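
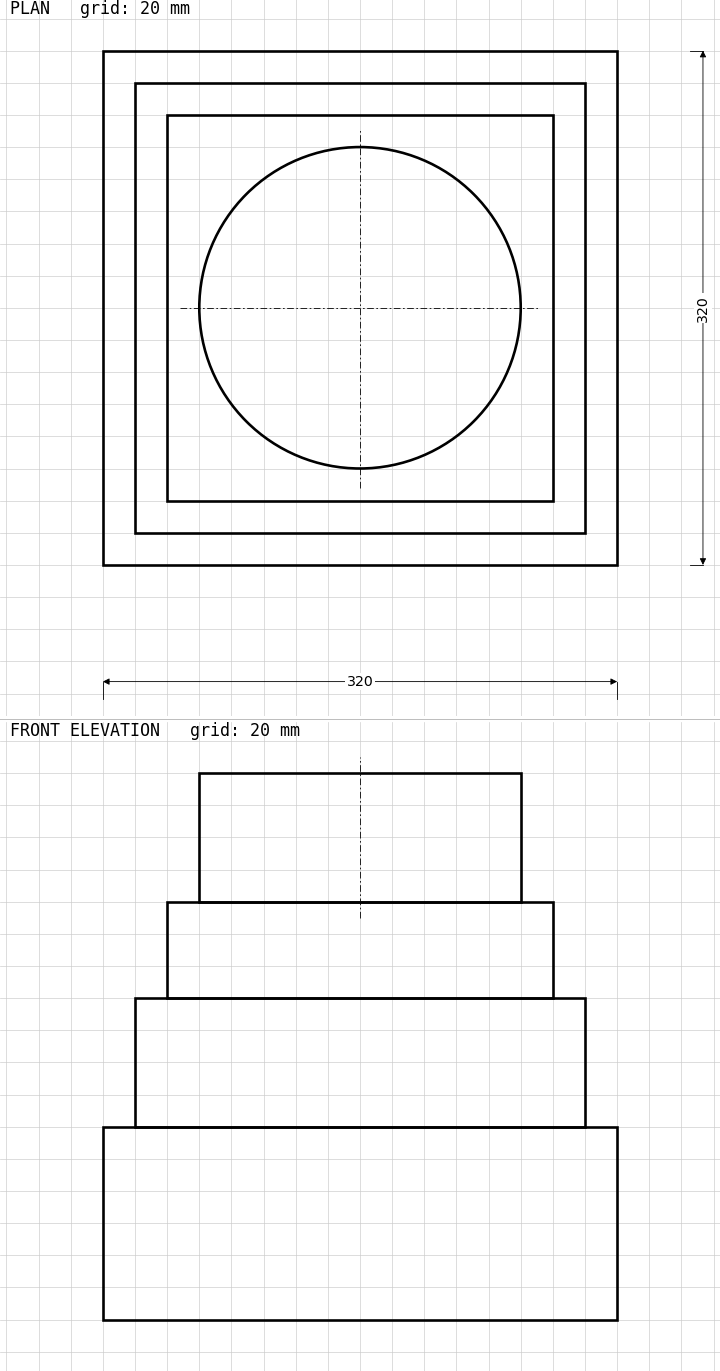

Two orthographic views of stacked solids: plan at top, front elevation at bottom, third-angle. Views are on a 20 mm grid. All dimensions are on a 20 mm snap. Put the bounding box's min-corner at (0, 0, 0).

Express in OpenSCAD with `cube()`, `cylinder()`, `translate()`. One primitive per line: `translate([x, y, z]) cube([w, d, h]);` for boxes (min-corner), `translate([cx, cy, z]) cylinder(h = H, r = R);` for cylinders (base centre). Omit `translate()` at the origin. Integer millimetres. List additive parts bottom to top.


cube([320, 320, 120]);
translate([20, 20, 120]) cube([280, 280, 80]);
translate([40, 40, 200]) cube([240, 240, 60]);
translate([160, 160, 260]) cylinder(h = 80, r = 100);


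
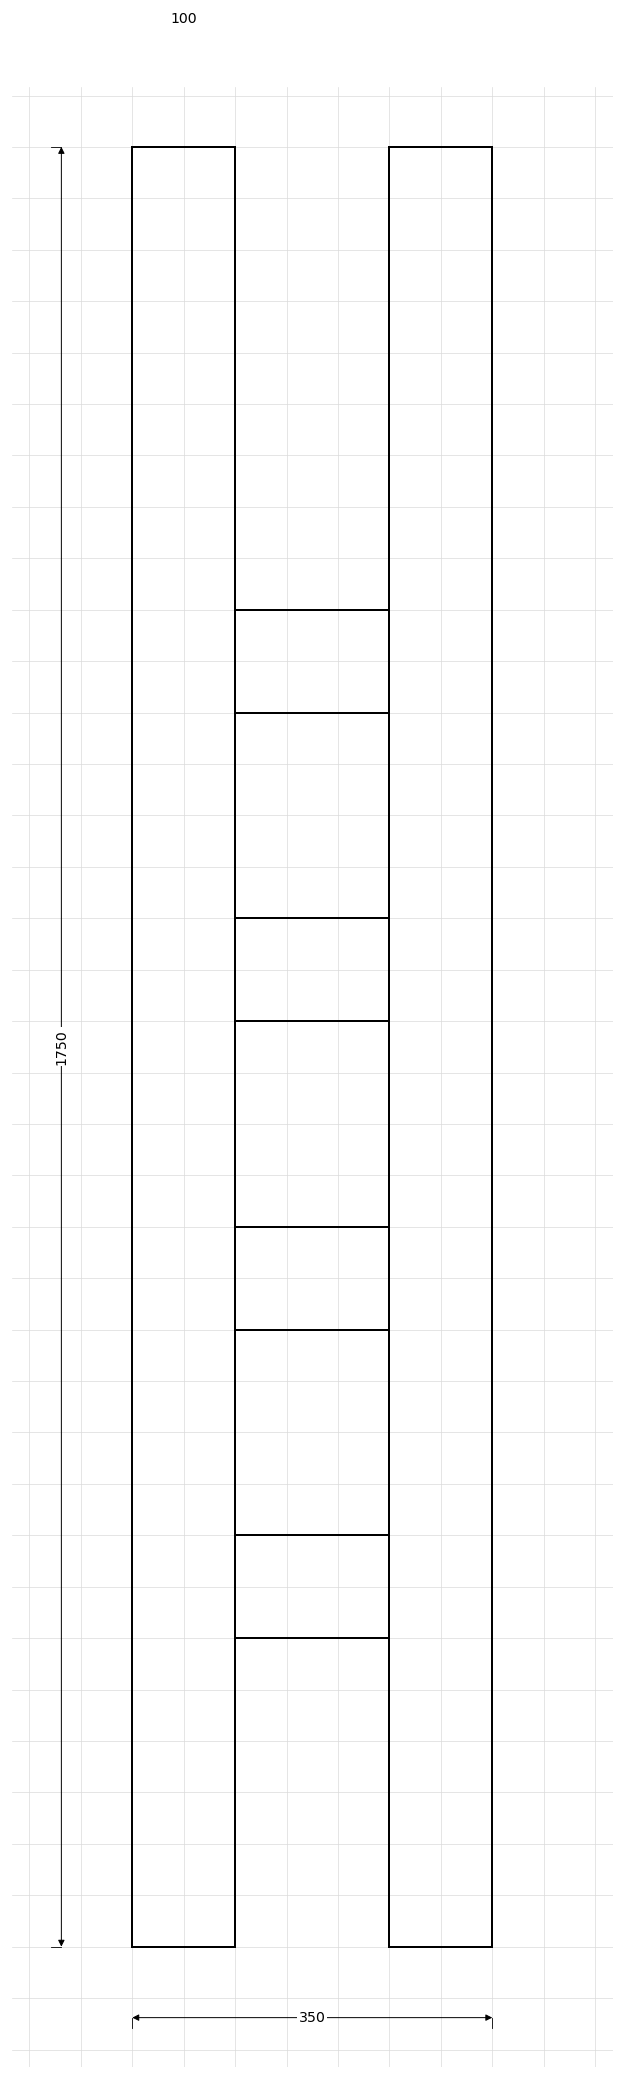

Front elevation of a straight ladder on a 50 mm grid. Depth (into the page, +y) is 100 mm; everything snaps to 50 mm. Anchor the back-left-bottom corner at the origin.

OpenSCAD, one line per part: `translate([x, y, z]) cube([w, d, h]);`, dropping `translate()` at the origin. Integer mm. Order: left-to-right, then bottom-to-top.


cube([100, 100, 1750]);
translate([100, 0, 300]) cube([150, 100, 100]);
translate([100, 0, 600]) cube([150, 100, 100]);
translate([100, 0, 900]) cube([150, 100, 100]);
translate([100, 0, 1200]) cube([150, 100, 100]);
translate([250, 0, 0]) cube([100, 100, 1750]);


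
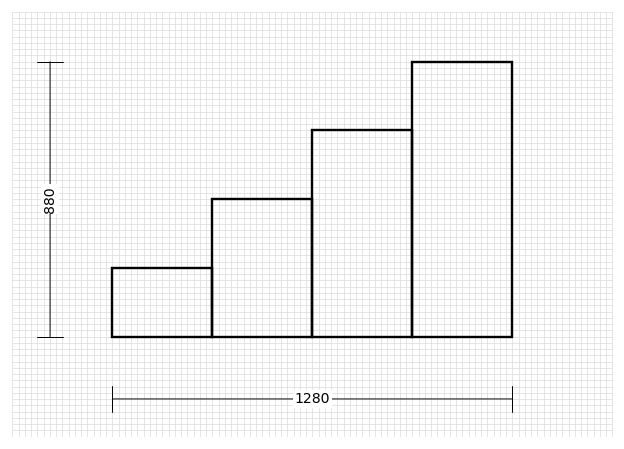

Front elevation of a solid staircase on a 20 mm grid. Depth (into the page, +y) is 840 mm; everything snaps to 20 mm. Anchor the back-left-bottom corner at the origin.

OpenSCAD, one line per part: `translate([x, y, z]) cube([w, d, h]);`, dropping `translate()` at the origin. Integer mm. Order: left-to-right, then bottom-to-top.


cube([320, 840, 220]);
translate([320, 0, 0]) cube([320, 840, 440]);
translate([640, 0, 0]) cube([320, 840, 660]);
translate([960, 0, 0]) cube([320, 840, 880]);


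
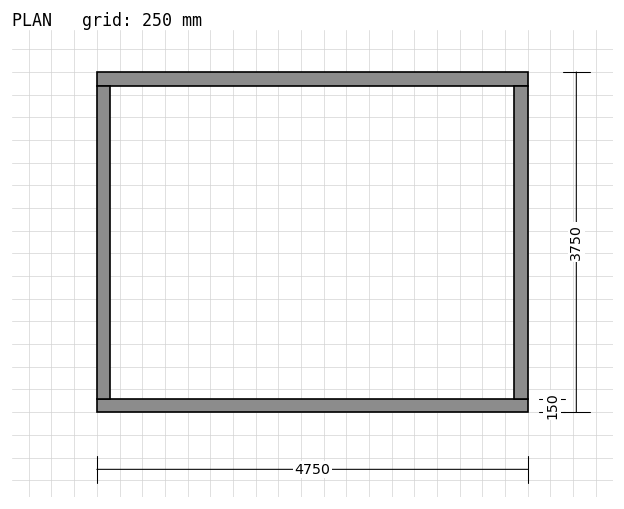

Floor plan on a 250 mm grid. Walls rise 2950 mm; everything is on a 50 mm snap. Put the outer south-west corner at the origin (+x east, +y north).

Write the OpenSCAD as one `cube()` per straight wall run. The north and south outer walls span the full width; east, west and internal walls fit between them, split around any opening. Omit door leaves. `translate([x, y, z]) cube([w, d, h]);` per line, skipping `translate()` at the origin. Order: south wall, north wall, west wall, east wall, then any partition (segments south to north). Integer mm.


cube([4750, 150, 2950]);
translate([0, 3600, 0]) cube([4750, 150, 2950]);
translate([0, 150, 0]) cube([150, 3450, 2950]);
translate([4600, 150, 0]) cube([150, 3450, 2950]);


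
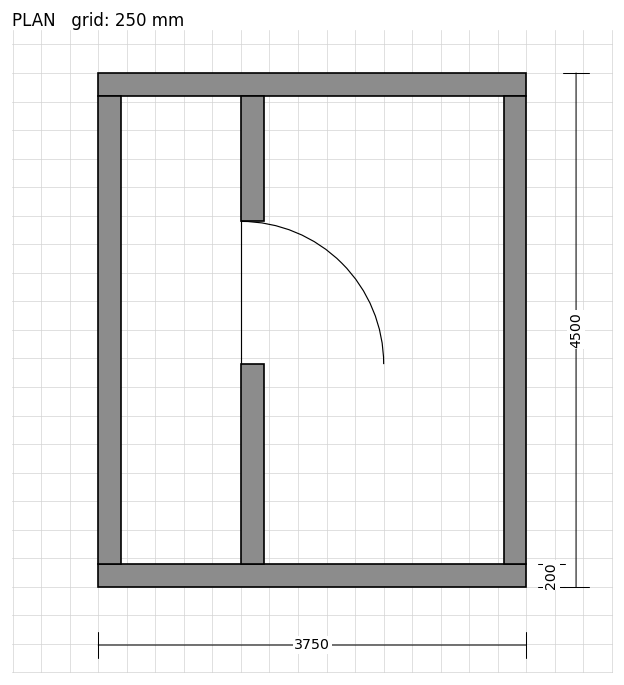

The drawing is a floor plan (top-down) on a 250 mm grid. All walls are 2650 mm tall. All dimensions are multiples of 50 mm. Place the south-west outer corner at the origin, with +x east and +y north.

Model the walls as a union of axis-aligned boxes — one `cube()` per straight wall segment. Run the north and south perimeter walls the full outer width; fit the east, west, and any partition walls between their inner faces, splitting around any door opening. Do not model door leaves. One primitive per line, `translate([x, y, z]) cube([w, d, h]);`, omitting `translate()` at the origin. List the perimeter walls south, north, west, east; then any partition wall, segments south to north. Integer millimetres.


cube([3750, 200, 2650]);
translate([0, 4300, 0]) cube([3750, 200, 2650]);
translate([0, 200, 0]) cube([200, 4100, 2650]);
translate([3550, 200, 0]) cube([200, 4100, 2650]);
translate([1250, 200, 0]) cube([200, 1750, 2650]);
translate([1250, 3200, 0]) cube([200, 1100, 2650]);


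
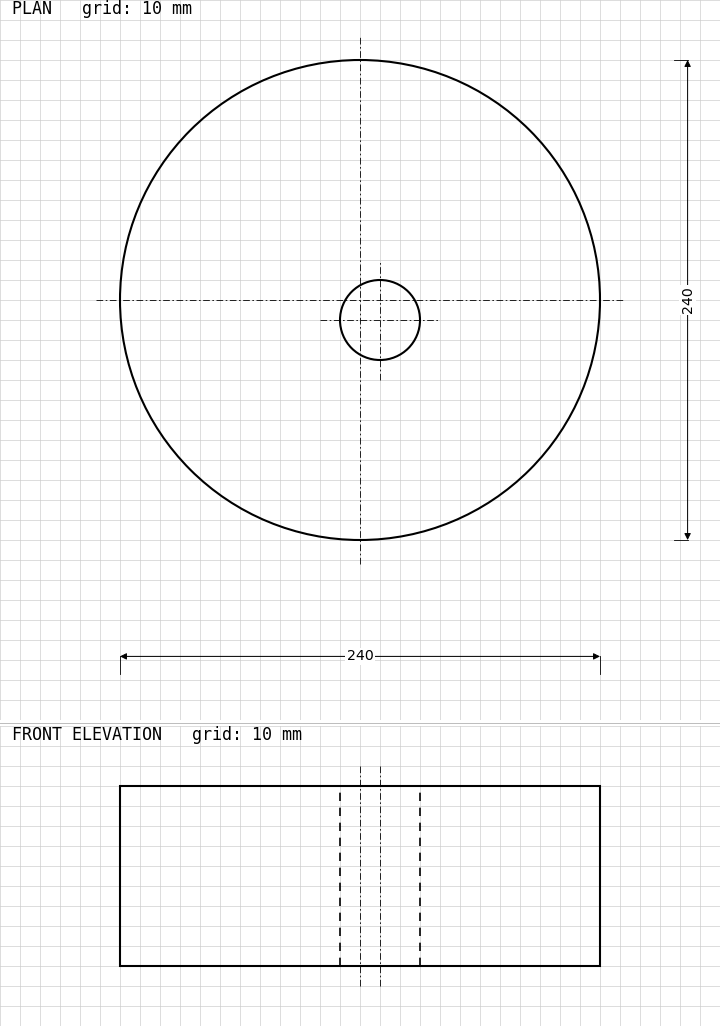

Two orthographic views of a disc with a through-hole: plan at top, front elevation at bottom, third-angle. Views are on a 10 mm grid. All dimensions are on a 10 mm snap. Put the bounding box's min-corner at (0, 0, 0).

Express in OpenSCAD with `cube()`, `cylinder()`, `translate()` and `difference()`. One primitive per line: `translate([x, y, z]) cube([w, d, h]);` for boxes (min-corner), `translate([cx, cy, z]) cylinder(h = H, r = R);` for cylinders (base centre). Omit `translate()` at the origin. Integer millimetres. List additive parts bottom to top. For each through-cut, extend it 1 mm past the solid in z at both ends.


difference() {
  translate([120, 120, 0]) cylinder(h = 90, r = 120);
  translate([130, 110, -1]) cylinder(h = 92, r = 20);
}


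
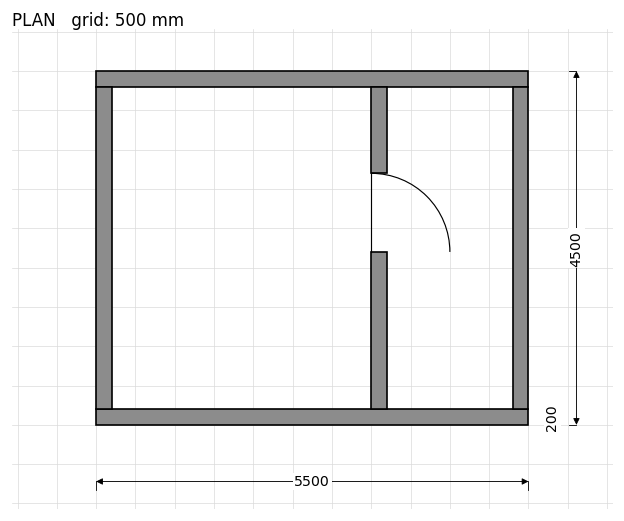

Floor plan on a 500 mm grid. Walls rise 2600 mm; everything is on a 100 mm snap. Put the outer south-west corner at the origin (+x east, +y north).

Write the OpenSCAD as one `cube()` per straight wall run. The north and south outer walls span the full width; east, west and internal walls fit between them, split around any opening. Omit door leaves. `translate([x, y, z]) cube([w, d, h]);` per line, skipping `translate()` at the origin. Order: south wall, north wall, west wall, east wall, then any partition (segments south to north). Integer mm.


cube([5500, 200, 2600]);
translate([0, 4300, 0]) cube([5500, 200, 2600]);
translate([0, 200, 0]) cube([200, 4100, 2600]);
translate([5300, 200, 0]) cube([200, 4100, 2600]);
translate([3500, 200, 0]) cube([200, 2000, 2600]);
translate([3500, 3200, 0]) cube([200, 1100, 2600]);


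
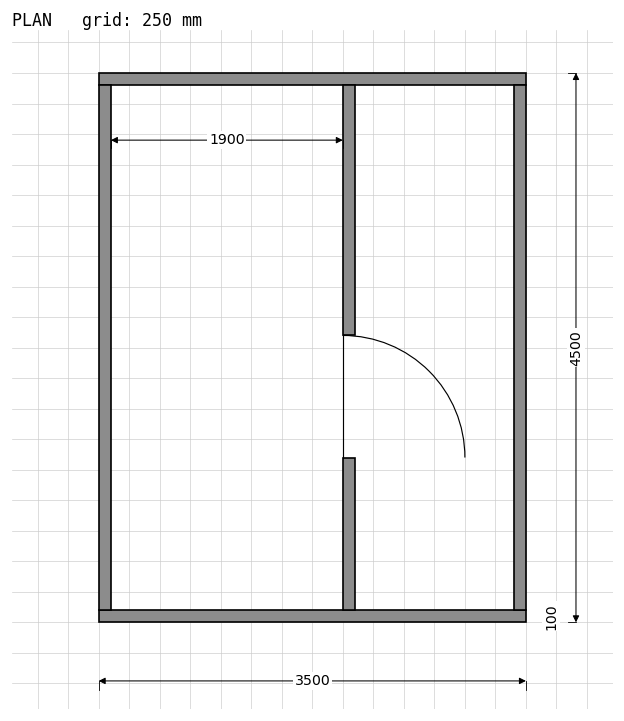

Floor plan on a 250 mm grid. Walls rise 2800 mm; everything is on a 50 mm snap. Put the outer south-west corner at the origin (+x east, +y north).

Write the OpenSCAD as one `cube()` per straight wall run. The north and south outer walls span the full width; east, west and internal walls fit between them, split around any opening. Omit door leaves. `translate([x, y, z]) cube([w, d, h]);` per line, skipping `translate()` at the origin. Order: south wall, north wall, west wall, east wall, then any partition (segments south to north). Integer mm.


cube([3500, 100, 2800]);
translate([0, 4400, 0]) cube([3500, 100, 2800]);
translate([0, 100, 0]) cube([100, 4300, 2800]);
translate([3400, 100, 0]) cube([100, 4300, 2800]);
translate([2000, 100, 0]) cube([100, 1250, 2800]);
translate([2000, 2350, 0]) cube([100, 2050, 2800]);


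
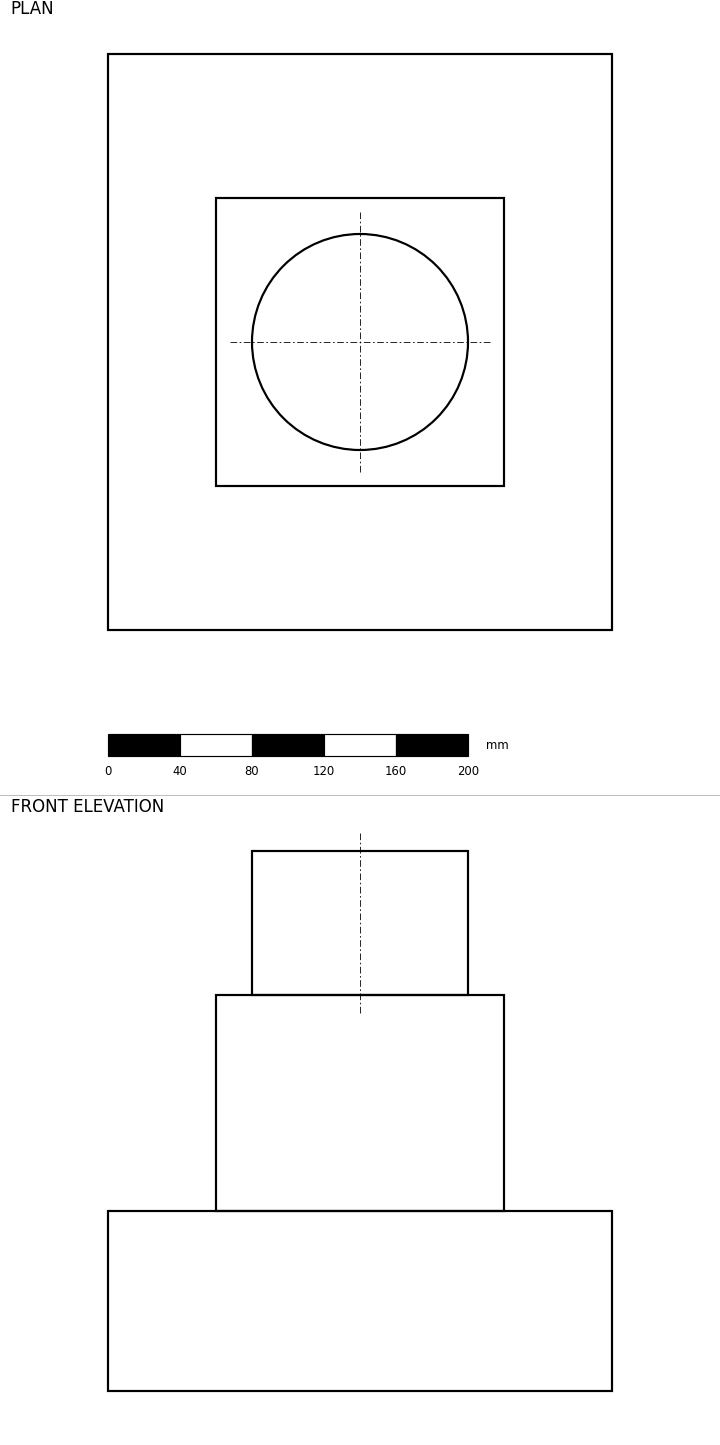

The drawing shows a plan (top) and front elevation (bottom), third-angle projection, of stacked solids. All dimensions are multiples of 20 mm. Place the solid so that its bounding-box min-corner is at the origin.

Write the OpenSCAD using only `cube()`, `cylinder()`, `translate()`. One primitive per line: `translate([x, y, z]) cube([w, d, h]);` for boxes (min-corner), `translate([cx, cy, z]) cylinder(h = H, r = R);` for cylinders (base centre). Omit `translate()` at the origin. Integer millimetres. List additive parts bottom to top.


cube([280, 320, 100]);
translate([60, 80, 100]) cube([160, 160, 120]);
translate([140, 160, 220]) cylinder(h = 80, r = 60);


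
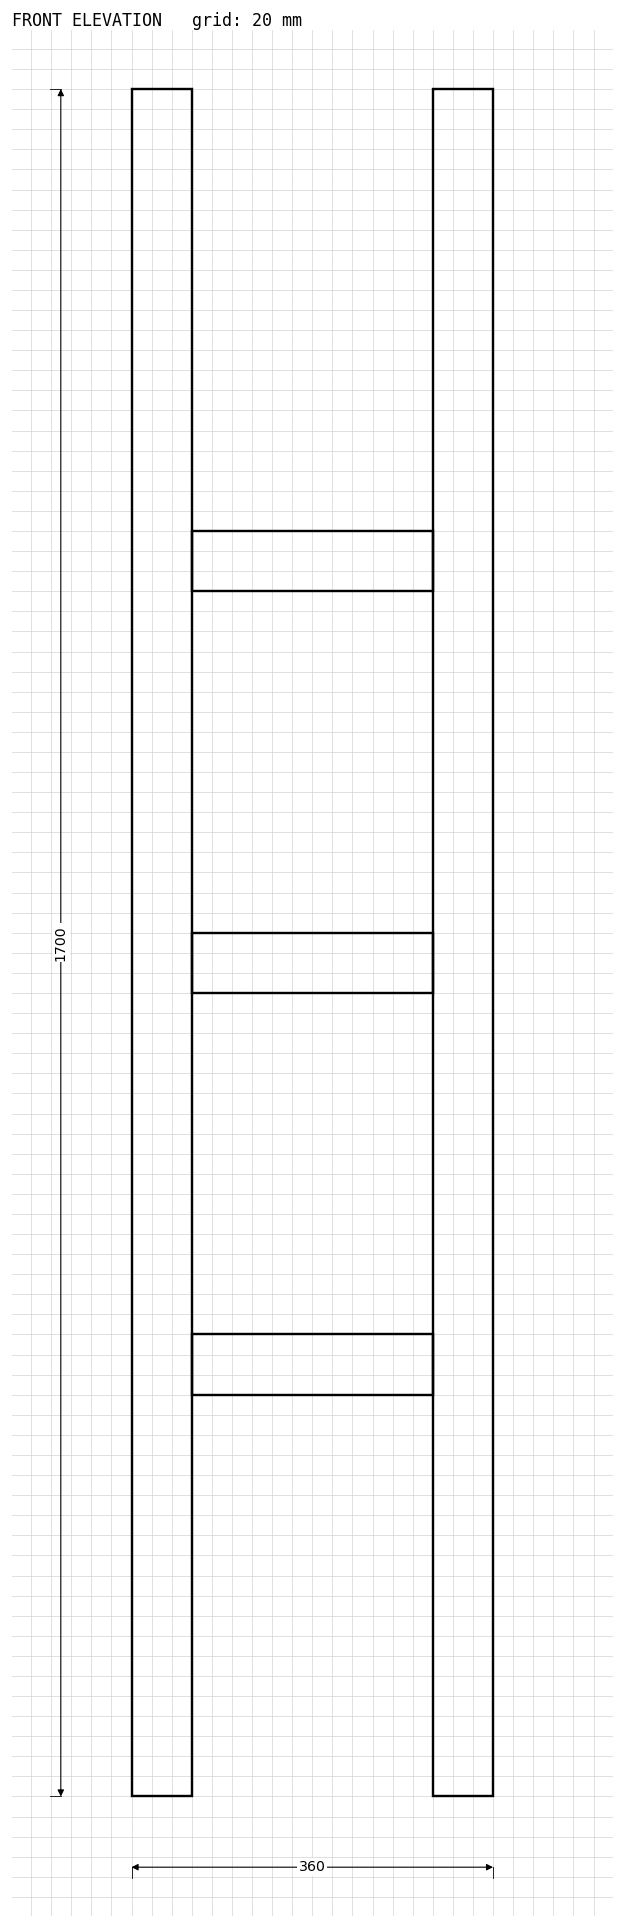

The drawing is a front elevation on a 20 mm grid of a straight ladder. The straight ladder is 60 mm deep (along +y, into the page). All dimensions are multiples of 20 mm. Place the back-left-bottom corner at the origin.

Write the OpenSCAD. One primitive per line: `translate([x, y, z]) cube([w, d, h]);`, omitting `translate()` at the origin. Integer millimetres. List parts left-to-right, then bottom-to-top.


cube([60, 60, 1700]);
translate([60, 0, 400]) cube([240, 60, 60]);
translate([60, 0, 800]) cube([240, 60, 60]);
translate([60, 0, 1200]) cube([240, 60, 60]);
translate([300, 0, 0]) cube([60, 60, 1700]);


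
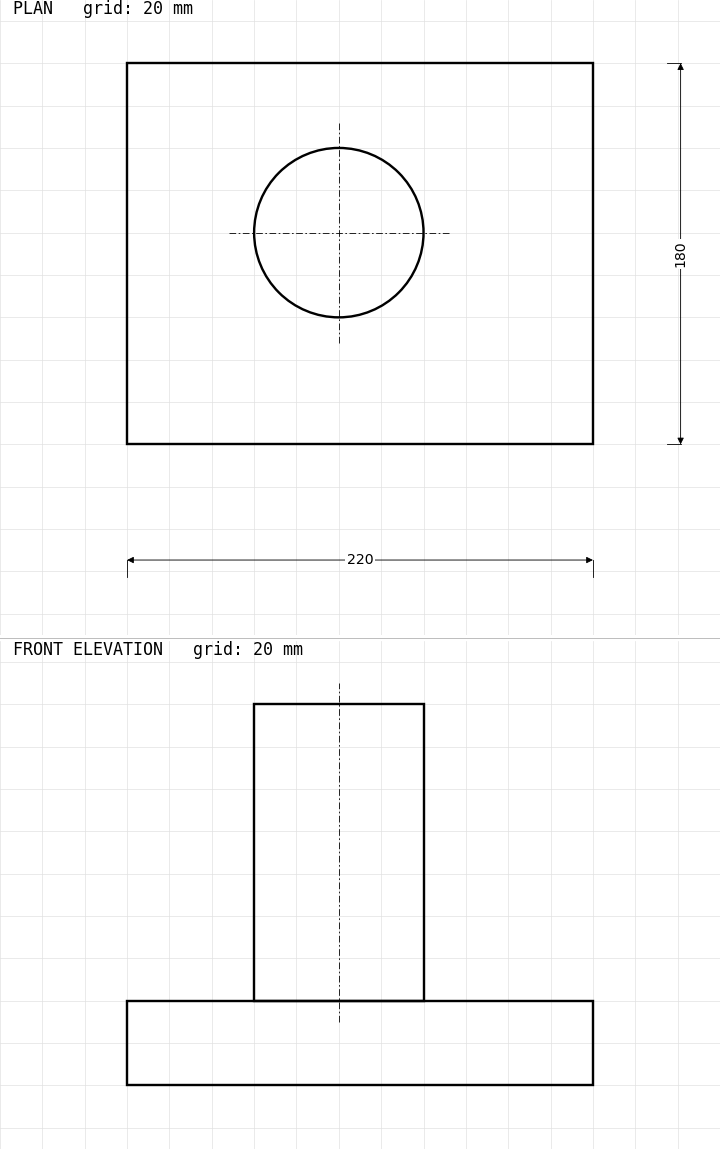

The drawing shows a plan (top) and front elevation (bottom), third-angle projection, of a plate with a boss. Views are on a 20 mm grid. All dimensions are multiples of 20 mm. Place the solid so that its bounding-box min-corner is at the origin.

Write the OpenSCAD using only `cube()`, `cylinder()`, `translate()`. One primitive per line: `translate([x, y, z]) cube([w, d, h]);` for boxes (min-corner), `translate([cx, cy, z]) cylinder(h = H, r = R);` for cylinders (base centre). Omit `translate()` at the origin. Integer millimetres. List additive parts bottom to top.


cube([220, 180, 40]);
translate([100, 100, 40]) cylinder(h = 140, r = 40);


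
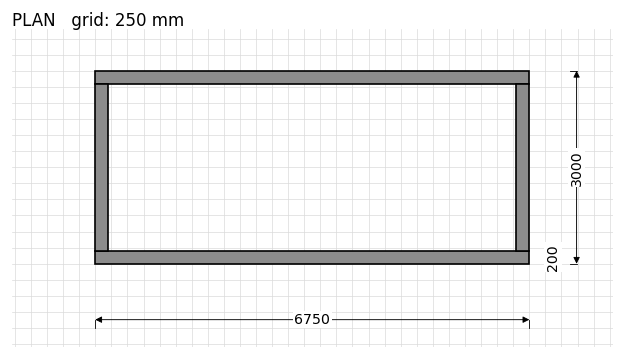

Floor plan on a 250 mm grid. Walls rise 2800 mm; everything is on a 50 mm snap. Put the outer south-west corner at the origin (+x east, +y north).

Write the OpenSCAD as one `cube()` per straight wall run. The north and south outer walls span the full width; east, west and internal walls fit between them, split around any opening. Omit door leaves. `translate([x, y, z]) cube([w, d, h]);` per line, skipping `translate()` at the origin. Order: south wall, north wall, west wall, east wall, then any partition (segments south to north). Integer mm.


cube([6750, 200, 2800]);
translate([0, 2800, 0]) cube([6750, 200, 2800]);
translate([0, 200, 0]) cube([200, 2600, 2800]);
translate([6550, 200, 0]) cube([200, 2600, 2800]);


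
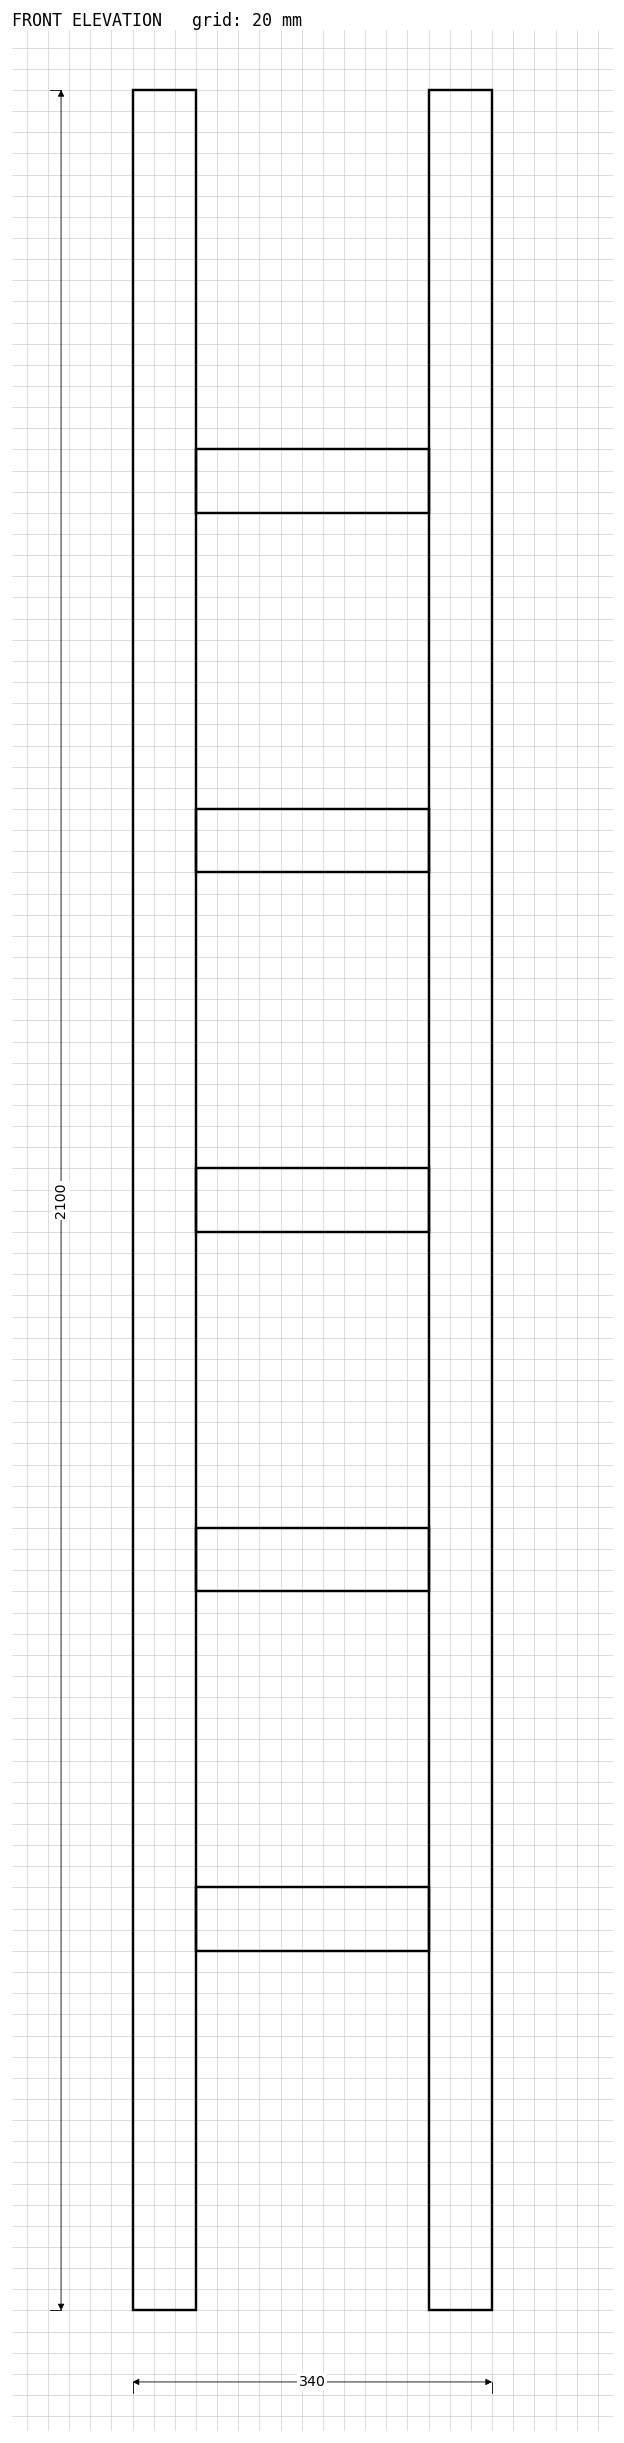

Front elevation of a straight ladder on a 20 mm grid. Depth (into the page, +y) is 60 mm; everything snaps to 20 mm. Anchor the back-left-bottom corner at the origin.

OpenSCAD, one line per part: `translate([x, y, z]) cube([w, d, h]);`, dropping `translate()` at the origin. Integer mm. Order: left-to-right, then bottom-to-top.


cube([60, 60, 2100]);
translate([60, 0, 340]) cube([220, 60, 60]);
translate([60, 0, 680]) cube([220, 60, 60]);
translate([60, 0, 1020]) cube([220, 60, 60]);
translate([60, 0, 1360]) cube([220, 60, 60]);
translate([60, 0, 1700]) cube([220, 60, 60]);
translate([280, 0, 0]) cube([60, 60, 2100]);


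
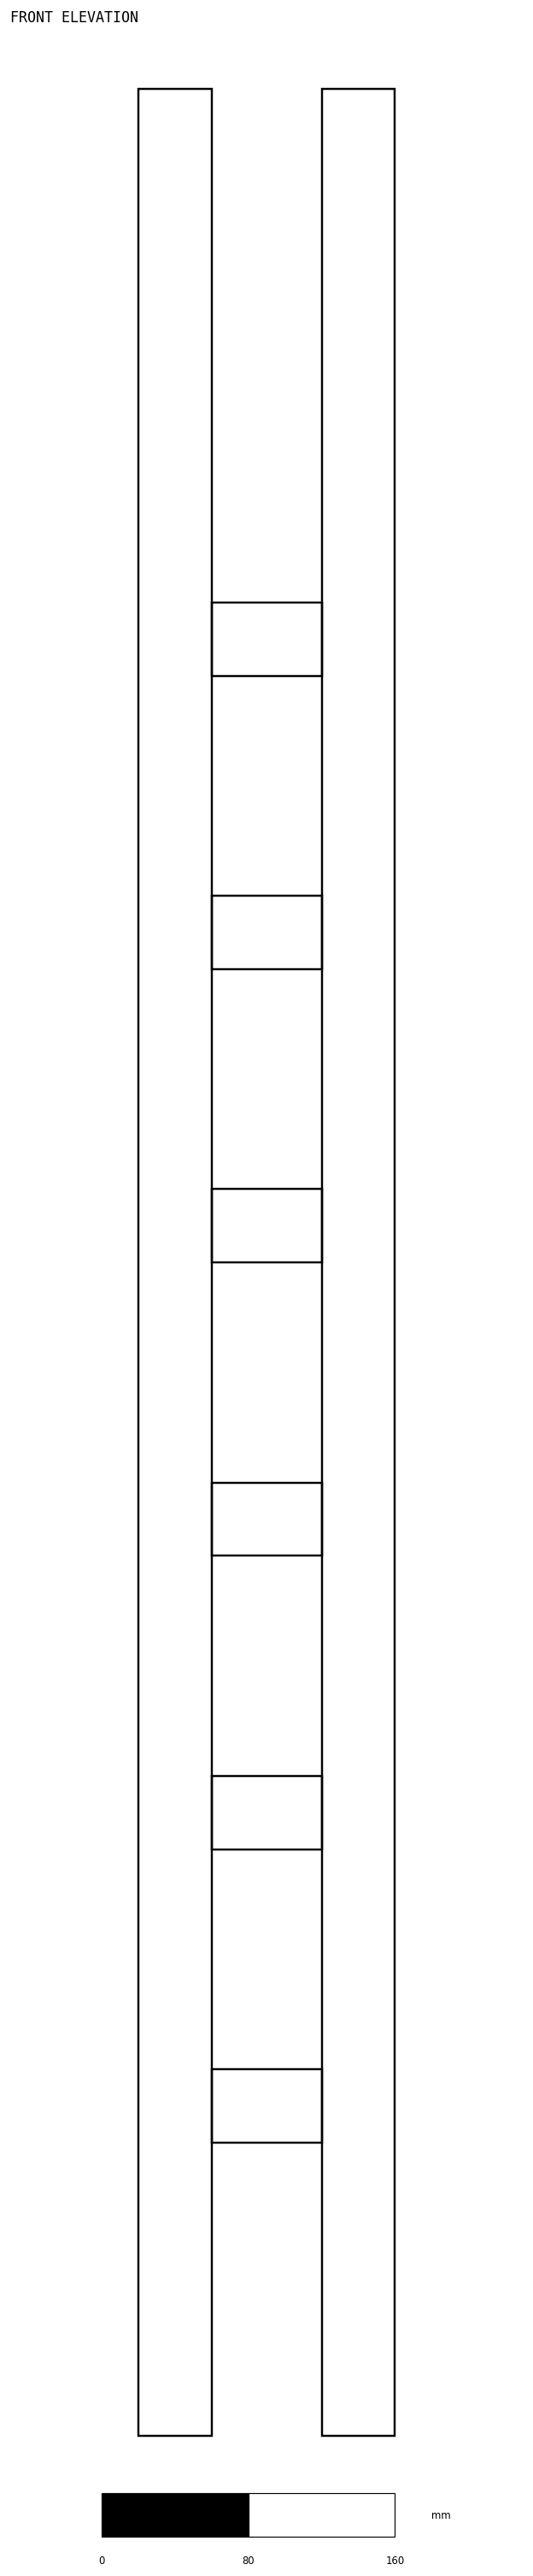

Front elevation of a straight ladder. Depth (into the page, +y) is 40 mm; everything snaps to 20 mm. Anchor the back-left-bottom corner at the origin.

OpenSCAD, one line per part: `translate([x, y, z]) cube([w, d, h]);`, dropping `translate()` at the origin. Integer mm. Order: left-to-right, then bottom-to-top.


cube([40, 40, 1280]);
translate([40, 0, 160]) cube([60, 40, 40]);
translate([40, 0, 320]) cube([60, 40, 40]);
translate([40, 0, 480]) cube([60, 40, 40]);
translate([40, 0, 640]) cube([60, 40, 40]);
translate([40, 0, 800]) cube([60, 40, 40]);
translate([40, 0, 960]) cube([60, 40, 40]);
translate([100, 0, 0]) cube([40, 40, 1280]);


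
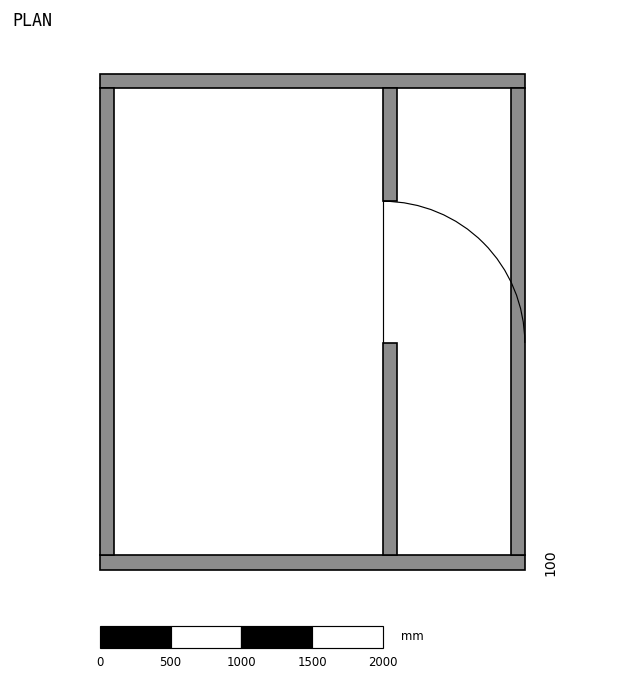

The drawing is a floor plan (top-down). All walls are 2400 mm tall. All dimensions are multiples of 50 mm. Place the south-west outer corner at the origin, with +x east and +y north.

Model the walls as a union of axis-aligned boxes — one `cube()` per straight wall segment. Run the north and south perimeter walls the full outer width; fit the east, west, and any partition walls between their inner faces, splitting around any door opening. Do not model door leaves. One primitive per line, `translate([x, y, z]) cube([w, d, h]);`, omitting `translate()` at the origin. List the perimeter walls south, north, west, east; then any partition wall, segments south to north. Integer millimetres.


cube([3000, 100, 2400]);
translate([0, 3400, 0]) cube([3000, 100, 2400]);
translate([0, 100, 0]) cube([100, 3300, 2400]);
translate([2900, 100, 0]) cube([100, 3300, 2400]);
translate([2000, 100, 0]) cube([100, 1500, 2400]);
translate([2000, 2600, 0]) cube([100, 800, 2400]);


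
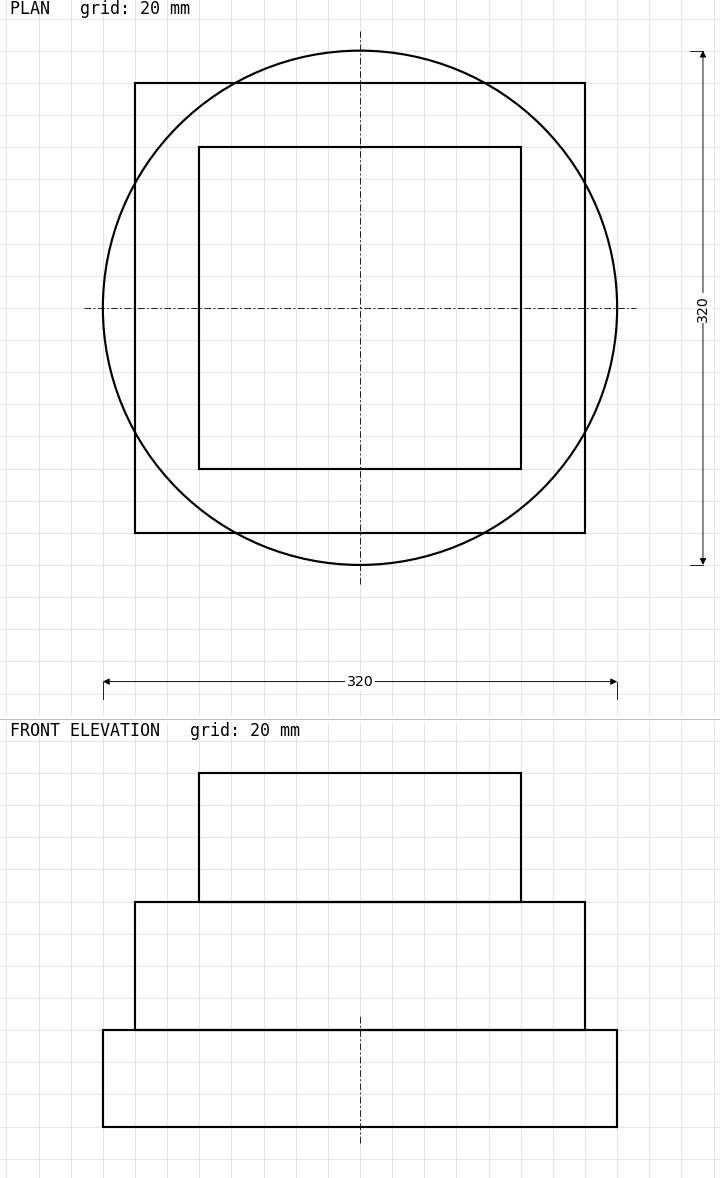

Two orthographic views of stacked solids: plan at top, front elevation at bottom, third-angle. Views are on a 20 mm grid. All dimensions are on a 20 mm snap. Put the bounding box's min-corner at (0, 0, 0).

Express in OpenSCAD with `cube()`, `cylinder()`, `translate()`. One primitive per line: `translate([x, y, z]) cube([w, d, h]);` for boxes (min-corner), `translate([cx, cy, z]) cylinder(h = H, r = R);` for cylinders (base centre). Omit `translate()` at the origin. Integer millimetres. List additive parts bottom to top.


translate([160, 160, 0]) cylinder(h = 60, r = 160);
translate([20, 20, 60]) cube([280, 280, 80]);
translate([60, 60, 140]) cube([200, 200, 80]);


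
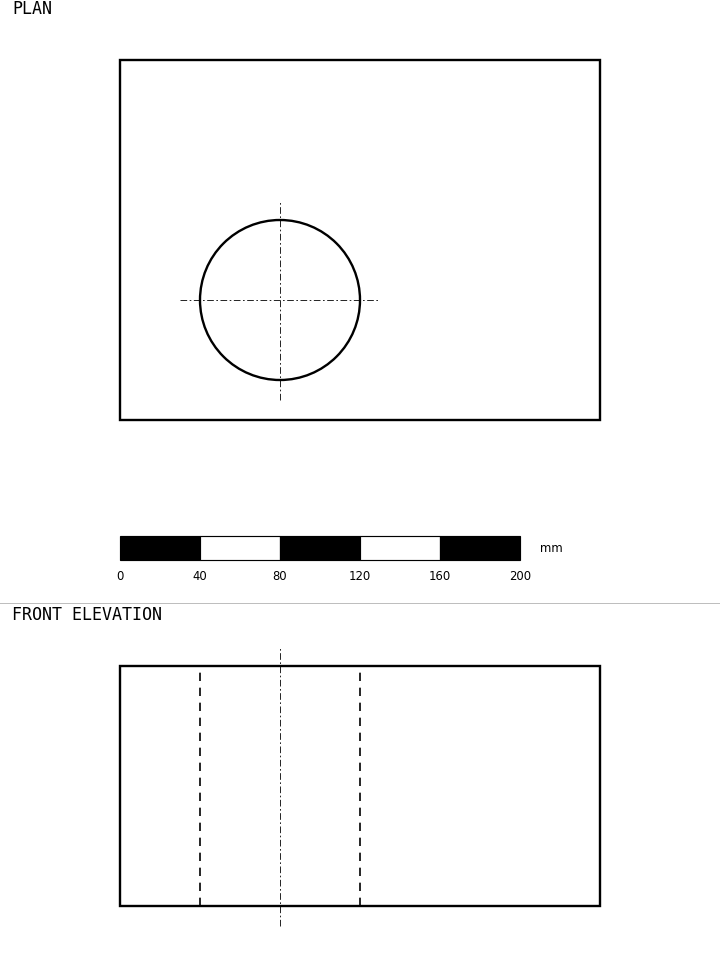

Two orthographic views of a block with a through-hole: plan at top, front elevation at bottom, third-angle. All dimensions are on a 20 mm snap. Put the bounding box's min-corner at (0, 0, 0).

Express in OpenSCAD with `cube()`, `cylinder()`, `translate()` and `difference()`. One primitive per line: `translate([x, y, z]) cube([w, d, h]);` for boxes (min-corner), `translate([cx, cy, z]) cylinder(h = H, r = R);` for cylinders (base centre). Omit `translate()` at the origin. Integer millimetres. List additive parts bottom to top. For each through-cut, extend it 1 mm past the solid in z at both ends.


difference() {
  cube([240, 180, 120]);
  translate([80, 60, -1]) cylinder(h = 122, r = 40);
}


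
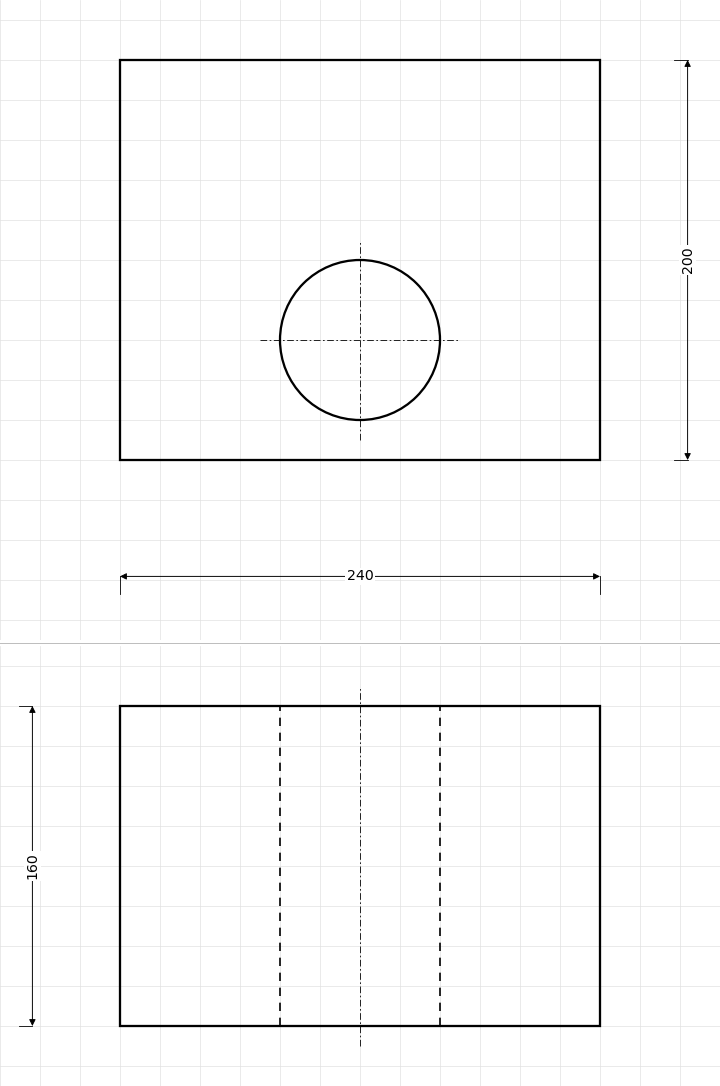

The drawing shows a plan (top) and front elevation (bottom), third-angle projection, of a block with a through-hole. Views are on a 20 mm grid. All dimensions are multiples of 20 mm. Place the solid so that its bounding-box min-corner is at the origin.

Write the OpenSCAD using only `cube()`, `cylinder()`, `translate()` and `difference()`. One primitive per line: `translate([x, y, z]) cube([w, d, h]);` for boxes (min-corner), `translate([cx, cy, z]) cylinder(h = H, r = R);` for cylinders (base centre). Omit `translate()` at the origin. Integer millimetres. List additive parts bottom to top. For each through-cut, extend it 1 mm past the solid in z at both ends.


difference() {
  cube([240, 200, 160]);
  translate([120, 60, -1]) cylinder(h = 162, r = 40);
}


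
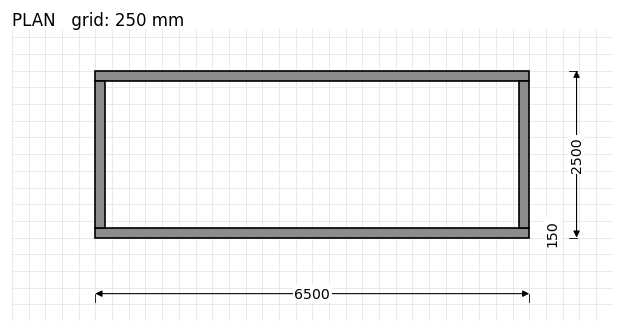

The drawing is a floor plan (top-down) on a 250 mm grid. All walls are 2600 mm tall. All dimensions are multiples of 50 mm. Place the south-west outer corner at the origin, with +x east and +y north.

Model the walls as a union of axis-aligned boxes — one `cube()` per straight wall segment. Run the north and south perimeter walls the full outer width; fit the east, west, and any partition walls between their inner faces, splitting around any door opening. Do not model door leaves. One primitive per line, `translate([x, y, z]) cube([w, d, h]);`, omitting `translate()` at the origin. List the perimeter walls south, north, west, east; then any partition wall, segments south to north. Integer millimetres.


cube([6500, 150, 2600]);
translate([0, 2350, 0]) cube([6500, 150, 2600]);
translate([0, 150, 0]) cube([150, 2200, 2600]);
translate([6350, 150, 0]) cube([150, 2200, 2600]);


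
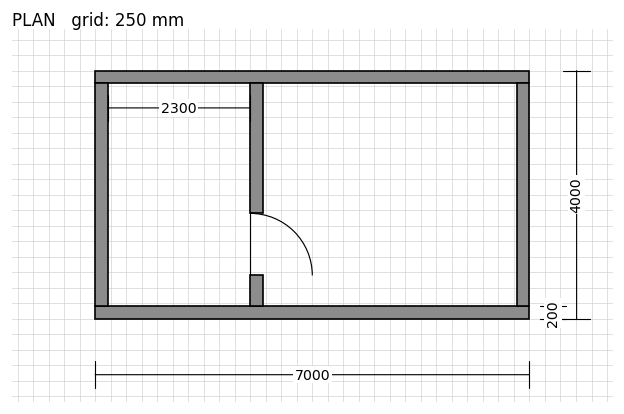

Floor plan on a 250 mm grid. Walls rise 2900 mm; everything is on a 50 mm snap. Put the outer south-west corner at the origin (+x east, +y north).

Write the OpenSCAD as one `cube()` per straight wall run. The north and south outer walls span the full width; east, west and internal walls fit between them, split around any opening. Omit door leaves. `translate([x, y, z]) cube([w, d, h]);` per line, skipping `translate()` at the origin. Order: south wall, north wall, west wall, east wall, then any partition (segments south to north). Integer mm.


cube([7000, 200, 2900]);
translate([0, 3800, 0]) cube([7000, 200, 2900]);
translate([0, 200, 0]) cube([200, 3600, 2900]);
translate([6800, 200, 0]) cube([200, 3600, 2900]);
translate([2500, 200, 0]) cube([200, 500, 2900]);
translate([2500, 1700, 0]) cube([200, 2100, 2900]);


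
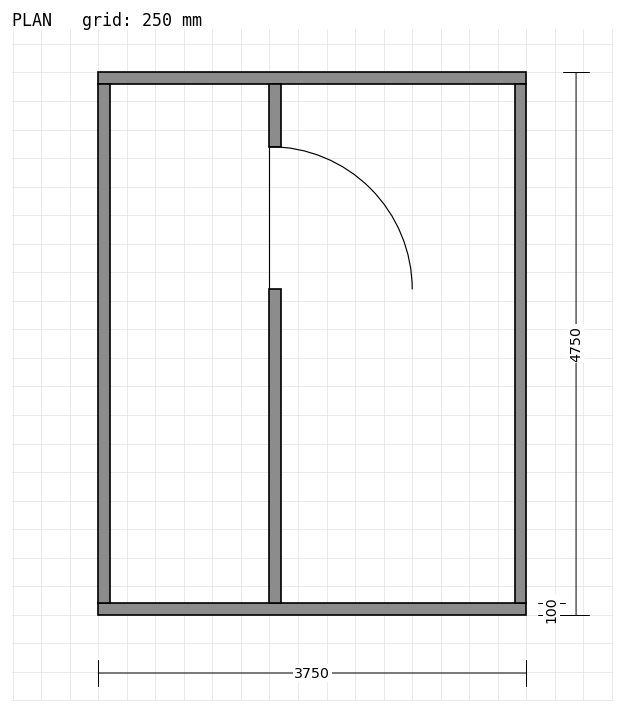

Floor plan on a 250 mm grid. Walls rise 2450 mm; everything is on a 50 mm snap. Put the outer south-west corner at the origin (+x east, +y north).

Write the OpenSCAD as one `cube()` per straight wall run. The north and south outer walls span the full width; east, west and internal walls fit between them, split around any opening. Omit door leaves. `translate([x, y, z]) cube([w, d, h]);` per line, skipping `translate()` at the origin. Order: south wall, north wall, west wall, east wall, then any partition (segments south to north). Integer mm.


cube([3750, 100, 2450]);
translate([0, 4650, 0]) cube([3750, 100, 2450]);
translate([0, 100, 0]) cube([100, 4550, 2450]);
translate([3650, 100, 0]) cube([100, 4550, 2450]);
translate([1500, 100, 0]) cube([100, 2750, 2450]);
translate([1500, 4100, 0]) cube([100, 550, 2450]);


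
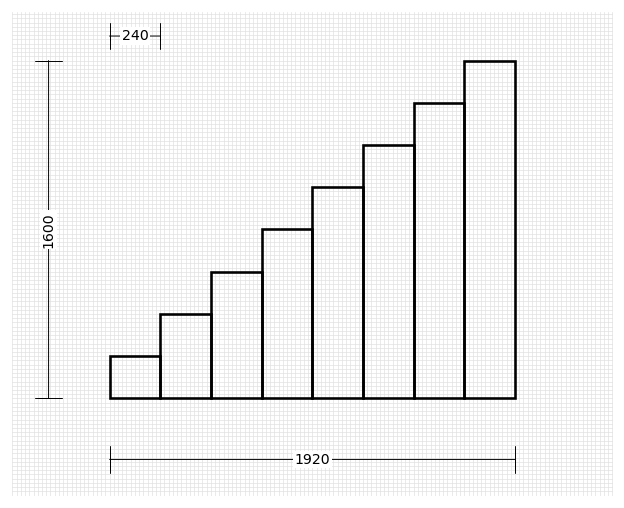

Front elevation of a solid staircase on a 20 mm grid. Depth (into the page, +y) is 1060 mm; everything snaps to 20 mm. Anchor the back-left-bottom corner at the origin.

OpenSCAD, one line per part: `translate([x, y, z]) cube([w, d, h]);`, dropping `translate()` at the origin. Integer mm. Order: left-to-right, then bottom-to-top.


cube([240, 1060, 200]);
translate([240, 0, 0]) cube([240, 1060, 400]);
translate([480, 0, 0]) cube([240, 1060, 600]);
translate([720, 0, 0]) cube([240, 1060, 800]);
translate([960, 0, 0]) cube([240, 1060, 1000]);
translate([1200, 0, 0]) cube([240, 1060, 1200]);
translate([1440, 0, 0]) cube([240, 1060, 1400]);
translate([1680, 0, 0]) cube([240, 1060, 1600]);


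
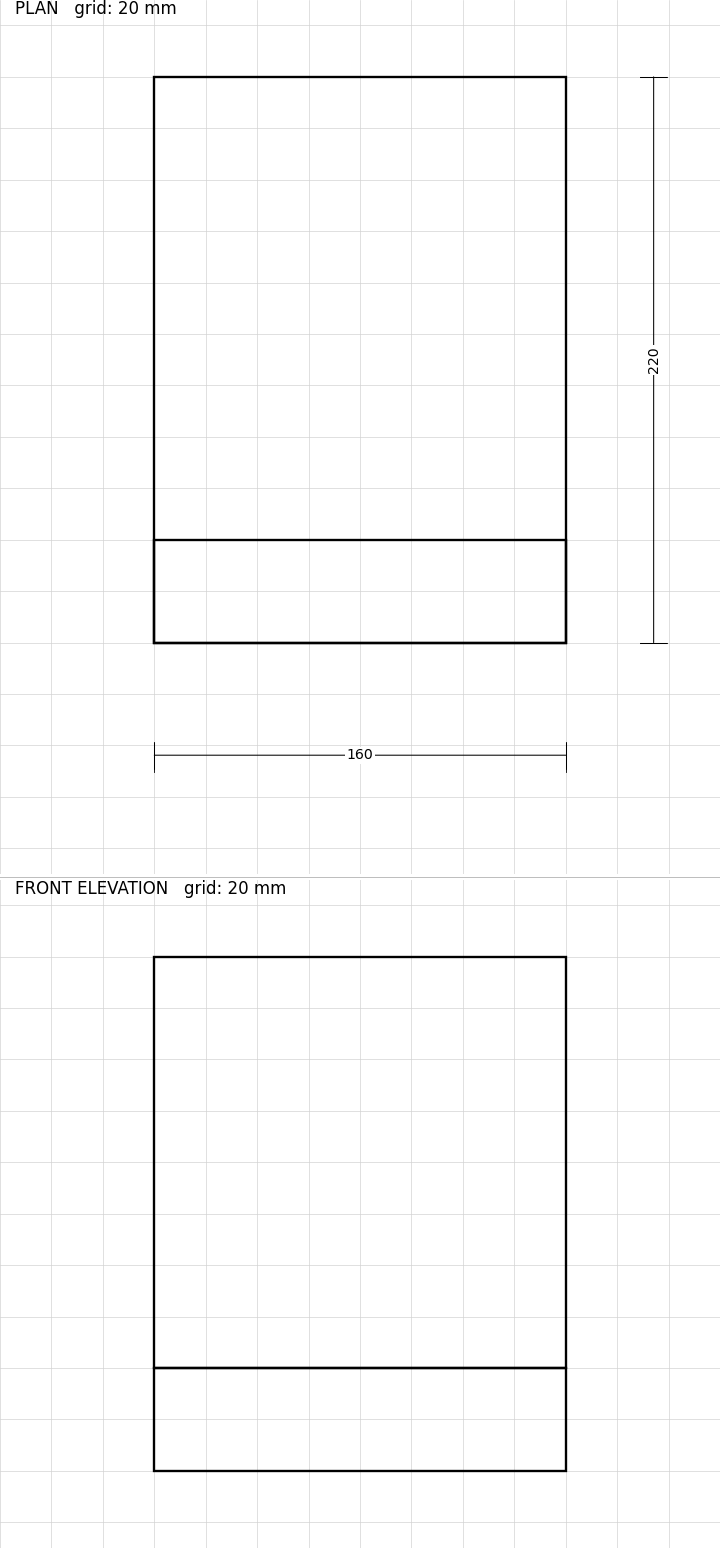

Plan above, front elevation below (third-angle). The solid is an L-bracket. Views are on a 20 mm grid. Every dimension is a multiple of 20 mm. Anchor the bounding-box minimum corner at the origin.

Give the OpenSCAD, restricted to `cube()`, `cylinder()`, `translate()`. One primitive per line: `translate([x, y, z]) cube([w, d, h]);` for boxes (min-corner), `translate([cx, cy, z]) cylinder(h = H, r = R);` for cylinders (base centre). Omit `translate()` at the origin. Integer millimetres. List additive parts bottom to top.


cube([160, 220, 40]);
translate([0, 0, 40]) cube([160, 40, 160]);


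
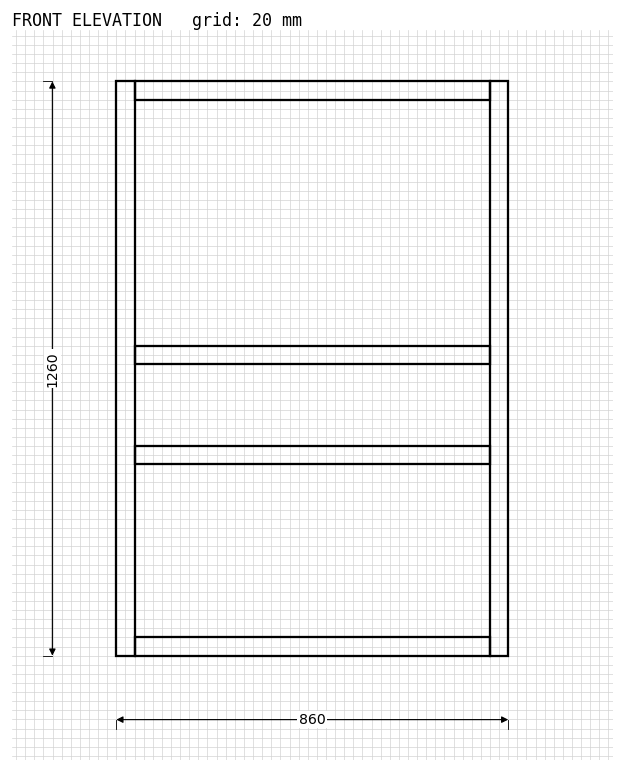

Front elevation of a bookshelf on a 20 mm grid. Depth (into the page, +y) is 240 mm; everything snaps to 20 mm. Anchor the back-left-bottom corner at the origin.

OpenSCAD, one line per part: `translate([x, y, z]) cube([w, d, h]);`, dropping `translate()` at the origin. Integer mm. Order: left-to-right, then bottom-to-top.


cube([40, 240, 1260]);
translate([40, 0, 0]) cube([780, 240, 40]);
translate([40, 0, 420]) cube([780, 240, 40]);
translate([40, 0, 640]) cube([780, 240, 40]);
translate([40, 0, 1220]) cube([780, 240, 40]);
translate([820, 0, 0]) cube([40, 240, 1260]);


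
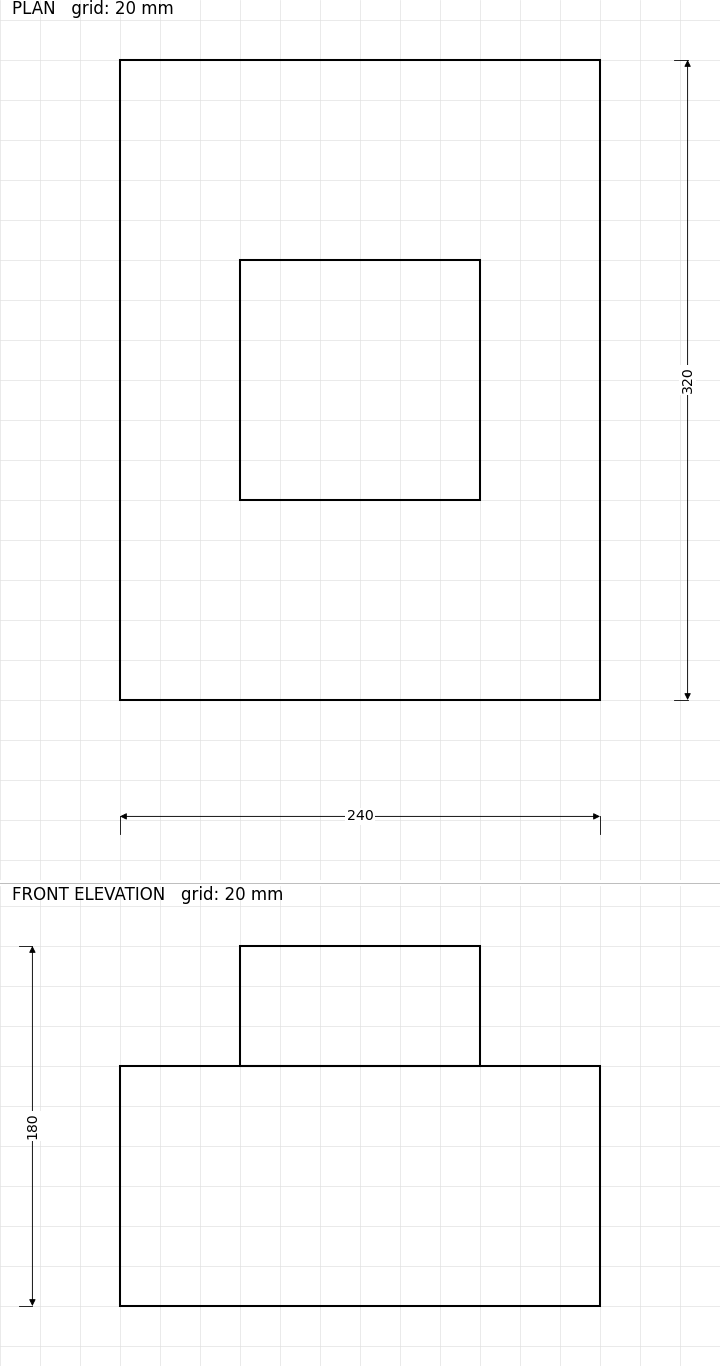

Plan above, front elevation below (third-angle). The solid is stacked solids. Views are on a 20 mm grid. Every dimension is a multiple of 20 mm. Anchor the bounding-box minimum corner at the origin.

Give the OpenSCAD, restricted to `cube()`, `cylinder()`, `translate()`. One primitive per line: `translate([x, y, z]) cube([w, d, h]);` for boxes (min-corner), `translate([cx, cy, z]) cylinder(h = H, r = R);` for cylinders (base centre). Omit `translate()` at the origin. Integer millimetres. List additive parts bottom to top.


cube([240, 320, 120]);
translate([60, 100, 120]) cube([120, 120, 60]);


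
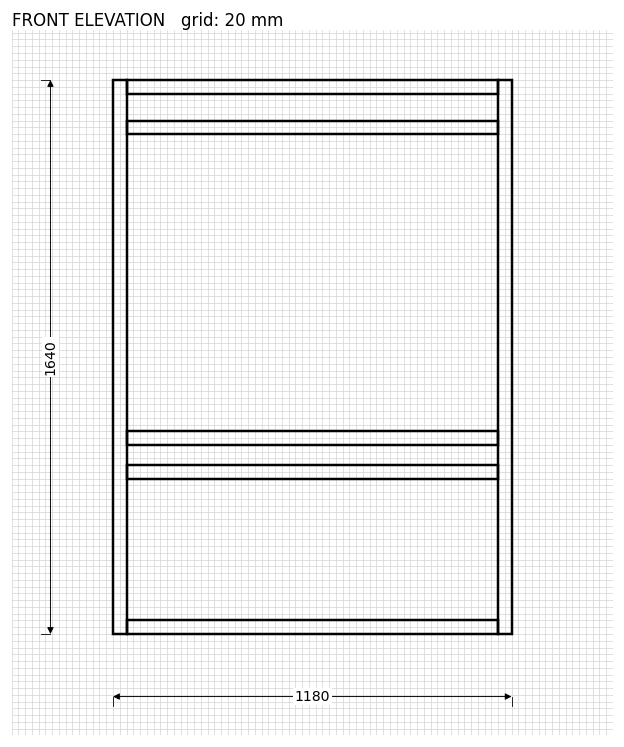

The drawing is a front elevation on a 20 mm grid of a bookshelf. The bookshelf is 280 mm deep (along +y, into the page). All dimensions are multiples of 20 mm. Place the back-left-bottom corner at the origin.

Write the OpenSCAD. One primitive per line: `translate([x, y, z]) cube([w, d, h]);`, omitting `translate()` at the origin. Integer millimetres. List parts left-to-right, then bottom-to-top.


cube([40, 280, 1640]);
translate([40, 0, 0]) cube([1100, 280, 40]);
translate([40, 0, 460]) cube([1100, 280, 40]);
translate([40, 0, 560]) cube([1100, 280, 40]);
translate([40, 0, 1480]) cube([1100, 280, 40]);
translate([40, 0, 1600]) cube([1100, 280, 40]);
translate([1140, 0, 0]) cube([40, 280, 1640]);


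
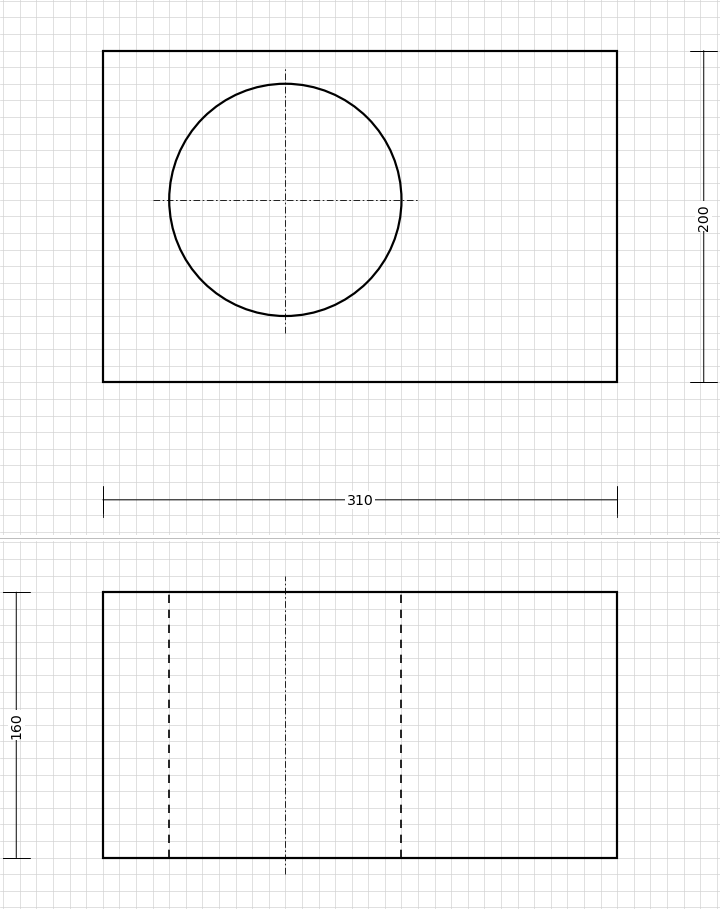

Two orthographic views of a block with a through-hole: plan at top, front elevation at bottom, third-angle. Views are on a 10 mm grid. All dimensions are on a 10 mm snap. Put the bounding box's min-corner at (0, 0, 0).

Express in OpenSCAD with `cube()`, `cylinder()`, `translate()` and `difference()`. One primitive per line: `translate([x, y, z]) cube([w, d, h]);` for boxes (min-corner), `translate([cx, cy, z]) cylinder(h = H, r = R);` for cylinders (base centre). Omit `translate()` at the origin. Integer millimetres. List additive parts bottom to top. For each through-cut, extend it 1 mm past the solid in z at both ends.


difference() {
  cube([310, 200, 160]);
  translate([110, 110, -1]) cylinder(h = 162, r = 70);
}


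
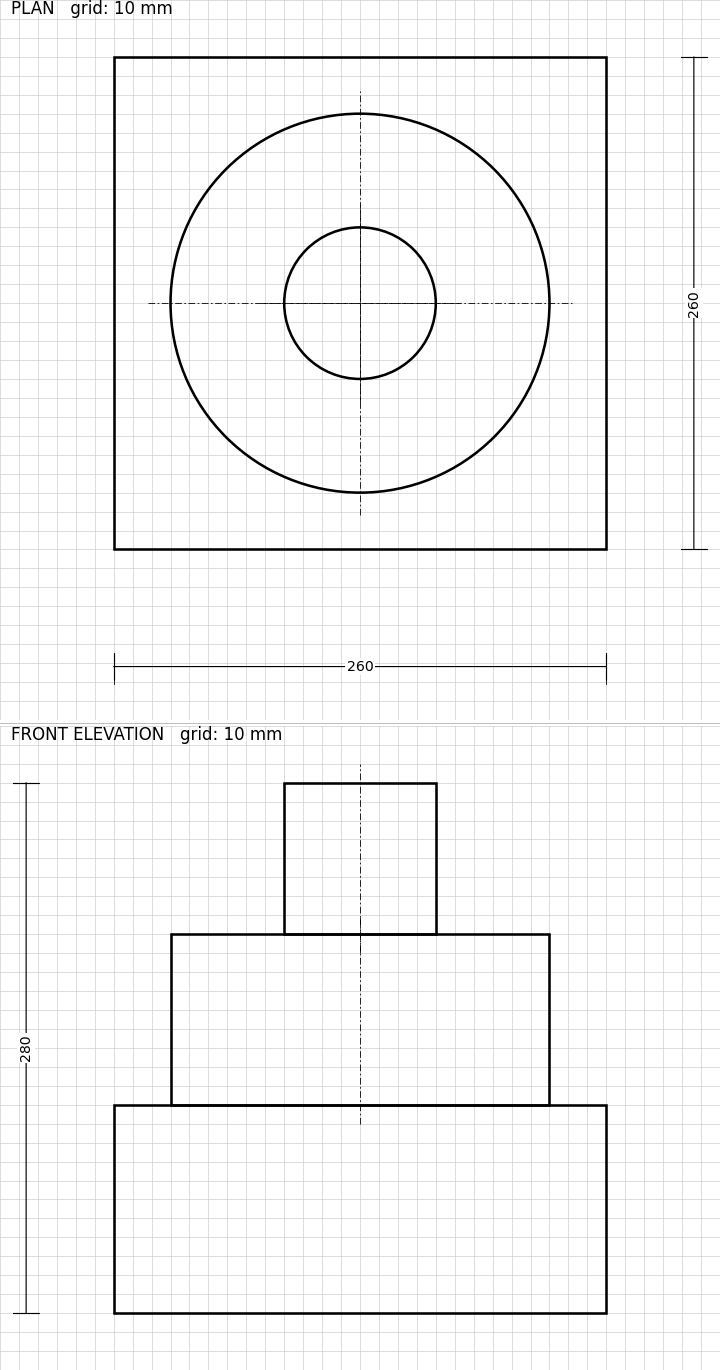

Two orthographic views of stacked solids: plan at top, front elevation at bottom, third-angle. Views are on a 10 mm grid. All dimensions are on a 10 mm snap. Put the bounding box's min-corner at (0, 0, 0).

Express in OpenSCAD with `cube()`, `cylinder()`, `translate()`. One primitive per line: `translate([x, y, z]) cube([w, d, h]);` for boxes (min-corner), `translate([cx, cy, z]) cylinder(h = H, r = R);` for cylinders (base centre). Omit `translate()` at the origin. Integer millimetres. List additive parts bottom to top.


cube([260, 260, 110]);
translate([130, 130, 110]) cylinder(h = 90, r = 100);
translate([130, 130, 200]) cylinder(h = 80, r = 40);


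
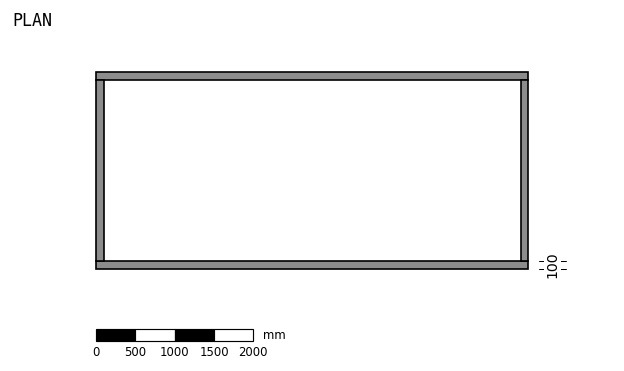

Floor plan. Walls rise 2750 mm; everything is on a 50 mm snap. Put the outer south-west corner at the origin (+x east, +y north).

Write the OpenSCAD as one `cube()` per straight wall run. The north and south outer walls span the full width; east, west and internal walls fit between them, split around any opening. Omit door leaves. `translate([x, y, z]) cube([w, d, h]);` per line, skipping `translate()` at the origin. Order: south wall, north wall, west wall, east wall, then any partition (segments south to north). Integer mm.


cube([5500, 100, 2750]);
translate([0, 2400, 0]) cube([5500, 100, 2750]);
translate([0, 100, 0]) cube([100, 2300, 2750]);
translate([5400, 100, 0]) cube([100, 2300, 2750]);


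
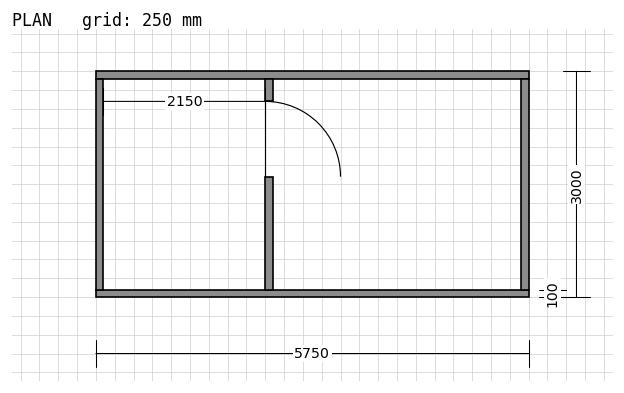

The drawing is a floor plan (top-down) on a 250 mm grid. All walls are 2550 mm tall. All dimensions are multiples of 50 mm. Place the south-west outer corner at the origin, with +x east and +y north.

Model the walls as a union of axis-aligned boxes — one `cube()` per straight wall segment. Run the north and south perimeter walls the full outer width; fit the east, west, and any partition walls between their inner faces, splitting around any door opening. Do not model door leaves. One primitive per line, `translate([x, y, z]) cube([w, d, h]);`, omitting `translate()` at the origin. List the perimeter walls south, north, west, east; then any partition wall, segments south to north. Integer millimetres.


cube([5750, 100, 2550]);
translate([0, 2900, 0]) cube([5750, 100, 2550]);
translate([0, 100, 0]) cube([100, 2800, 2550]);
translate([5650, 100, 0]) cube([100, 2800, 2550]);
translate([2250, 100, 0]) cube([100, 1500, 2550]);
translate([2250, 2600, 0]) cube([100, 300, 2550]);


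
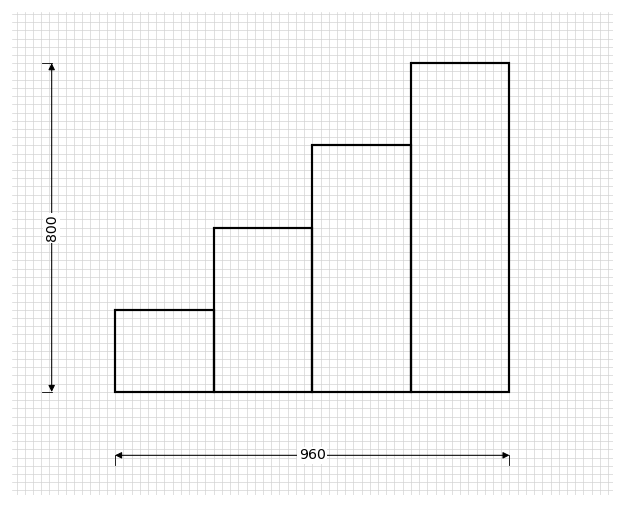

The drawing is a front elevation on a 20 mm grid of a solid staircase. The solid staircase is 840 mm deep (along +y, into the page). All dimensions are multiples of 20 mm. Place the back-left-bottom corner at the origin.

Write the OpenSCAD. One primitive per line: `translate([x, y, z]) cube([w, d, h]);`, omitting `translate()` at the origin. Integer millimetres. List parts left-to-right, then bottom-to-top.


cube([240, 840, 200]);
translate([240, 0, 0]) cube([240, 840, 400]);
translate([480, 0, 0]) cube([240, 840, 600]);
translate([720, 0, 0]) cube([240, 840, 800]);


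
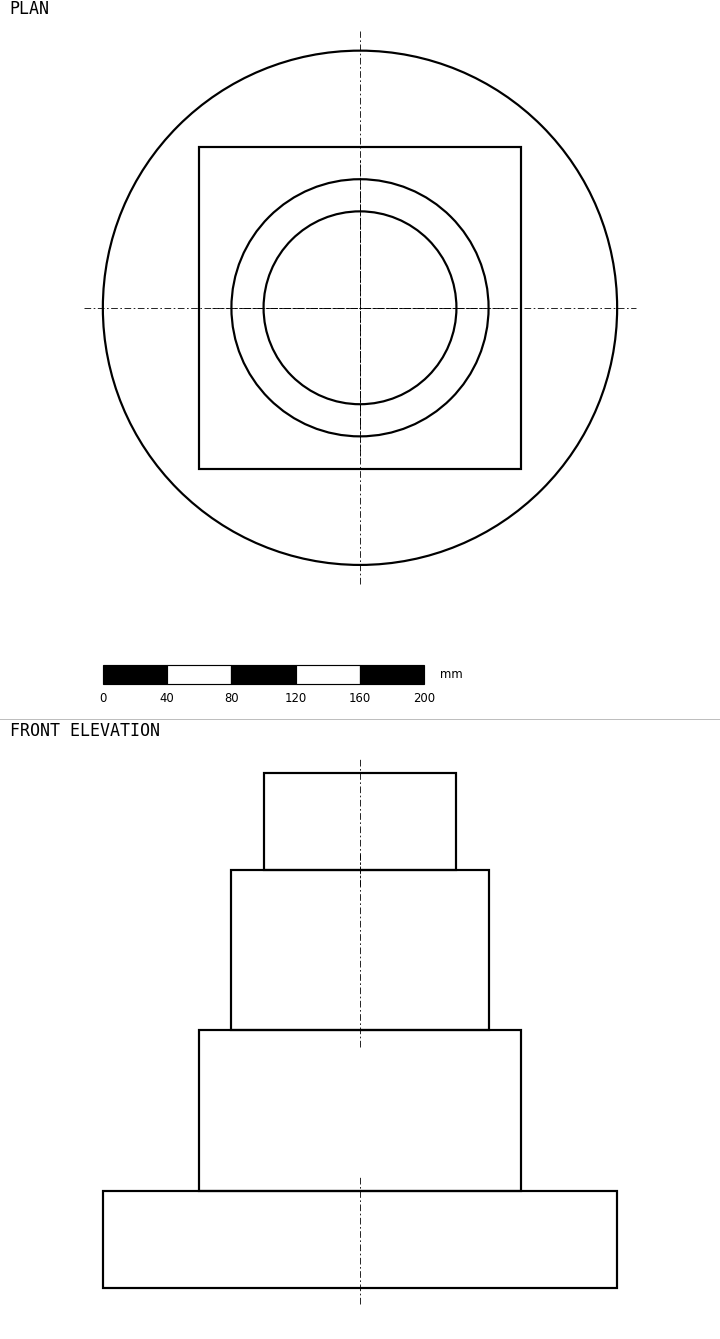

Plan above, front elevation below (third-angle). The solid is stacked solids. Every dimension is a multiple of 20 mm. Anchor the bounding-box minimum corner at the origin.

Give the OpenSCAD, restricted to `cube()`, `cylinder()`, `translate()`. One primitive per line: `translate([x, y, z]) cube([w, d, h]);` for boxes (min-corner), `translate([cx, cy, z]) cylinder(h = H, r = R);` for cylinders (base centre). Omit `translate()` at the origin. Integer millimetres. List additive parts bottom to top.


translate([160, 160, 0]) cylinder(h = 60, r = 160);
translate([60, 60, 60]) cube([200, 200, 100]);
translate([160, 160, 160]) cylinder(h = 100, r = 80);
translate([160, 160, 260]) cylinder(h = 60, r = 60);


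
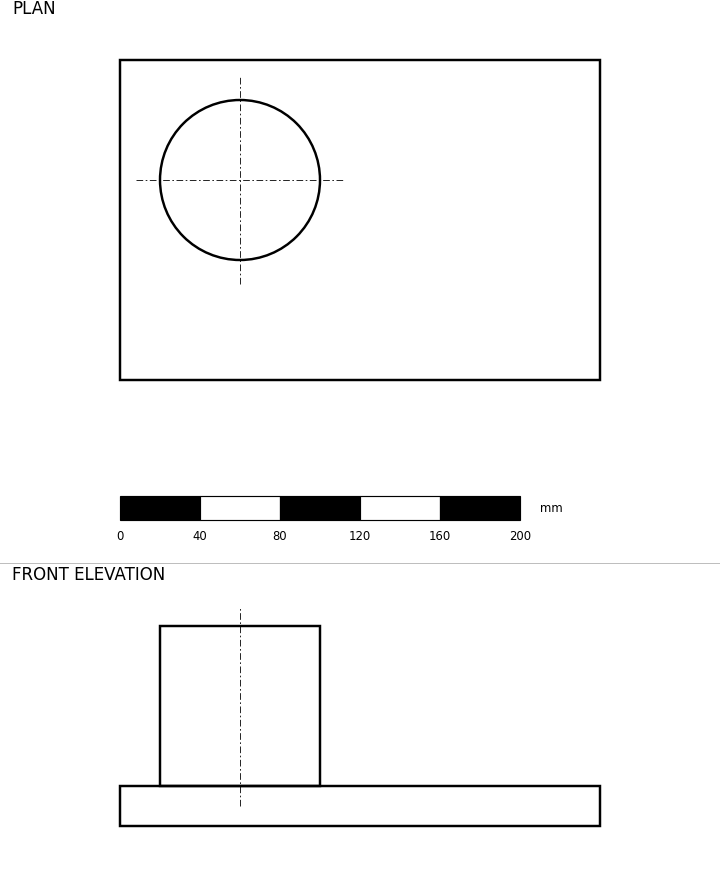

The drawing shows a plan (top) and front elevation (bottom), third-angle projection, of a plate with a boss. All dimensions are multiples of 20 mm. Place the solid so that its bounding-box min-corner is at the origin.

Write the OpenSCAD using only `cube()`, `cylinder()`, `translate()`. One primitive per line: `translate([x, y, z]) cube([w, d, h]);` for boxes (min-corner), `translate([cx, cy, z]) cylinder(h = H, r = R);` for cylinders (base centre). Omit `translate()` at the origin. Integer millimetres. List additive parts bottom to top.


cube([240, 160, 20]);
translate([60, 100, 20]) cylinder(h = 80, r = 40);


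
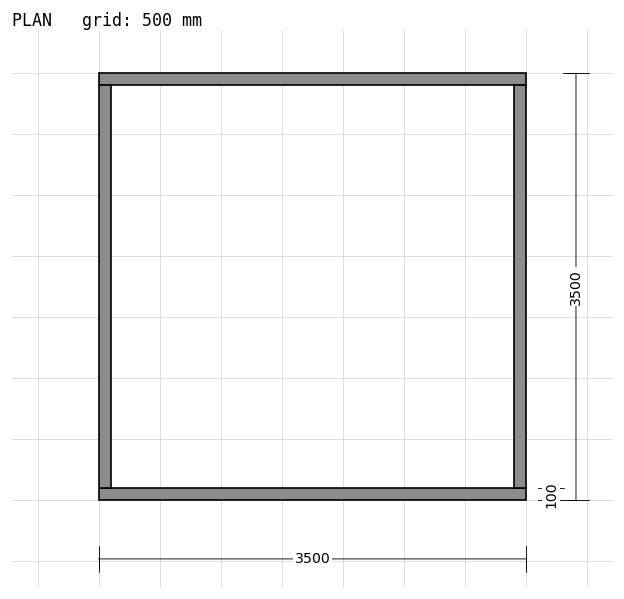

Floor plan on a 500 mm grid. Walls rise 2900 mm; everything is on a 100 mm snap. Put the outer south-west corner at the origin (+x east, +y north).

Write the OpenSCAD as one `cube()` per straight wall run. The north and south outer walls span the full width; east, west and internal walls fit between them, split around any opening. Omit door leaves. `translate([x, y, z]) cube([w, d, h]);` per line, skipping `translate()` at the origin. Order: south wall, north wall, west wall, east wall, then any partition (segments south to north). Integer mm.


cube([3500, 100, 2900]);
translate([0, 3400, 0]) cube([3500, 100, 2900]);
translate([0, 100, 0]) cube([100, 3300, 2900]);
translate([3400, 100, 0]) cube([100, 3300, 2900]);
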